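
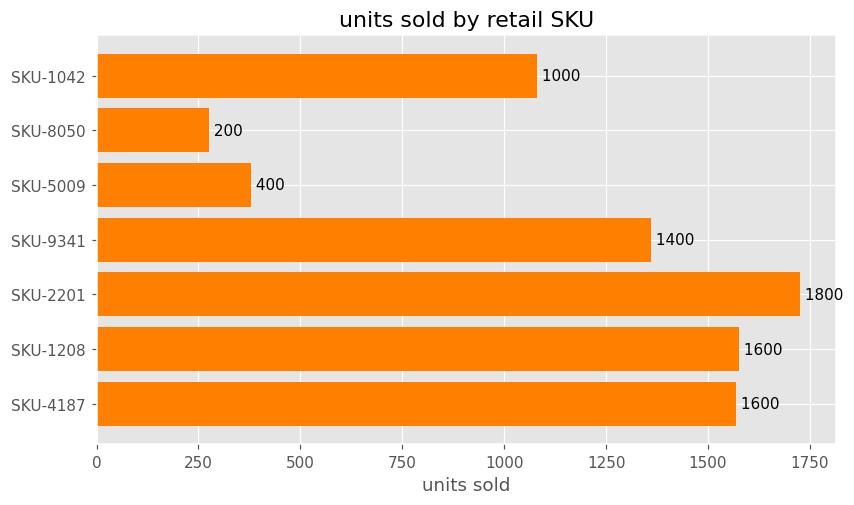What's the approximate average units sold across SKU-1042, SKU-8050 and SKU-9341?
≈ 867

(1000 + 200 + 1400) / 3 ≈ 867.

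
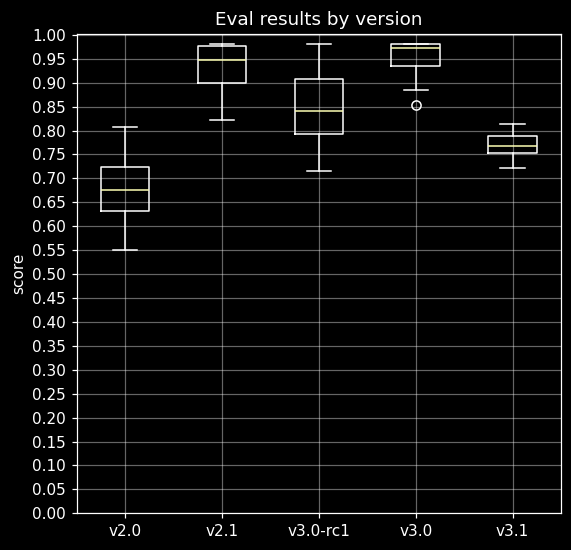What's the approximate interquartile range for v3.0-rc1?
Q3 ≈ 0.90, Q1 ≈ 0.80; IQR ≈ 0.10.

≈ 0.10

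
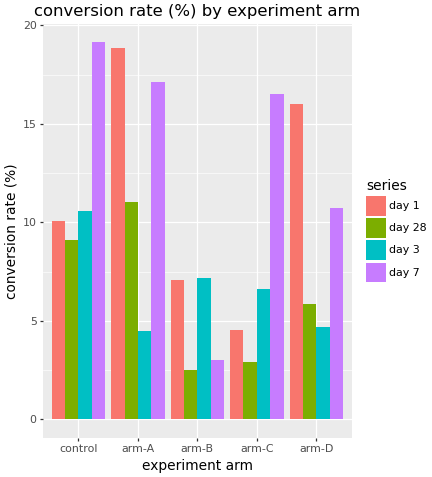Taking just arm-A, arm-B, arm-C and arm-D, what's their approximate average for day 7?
(18 + 2 + 16 + 10) / 4 ≈ 12.

≈ 12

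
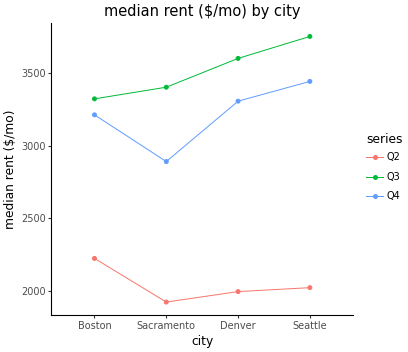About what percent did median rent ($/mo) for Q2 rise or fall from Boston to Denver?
≈ -9.1%

Boston ≈ 2200, Denver ≈ 2000; (2000 − 2200) / 2200 ≈ -9.1%.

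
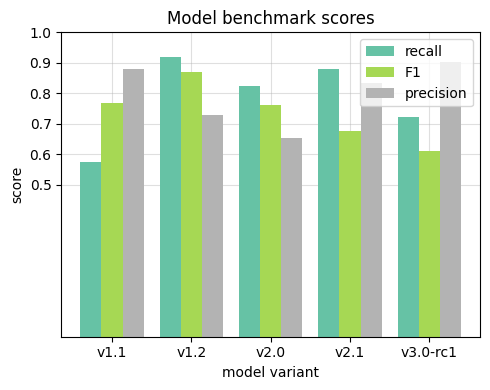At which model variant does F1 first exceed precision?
v1.1: F1 ≈ 0.8 vs precision ≈ 0.9 (not yet); v1.2: F1 ≈ 0.9 vs precision ≈ 0.7 (first crossover).

v1.2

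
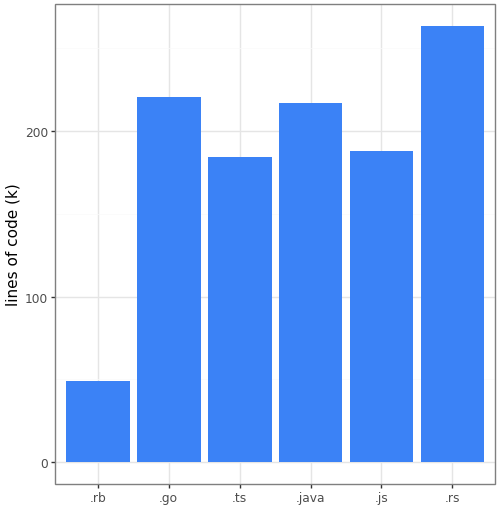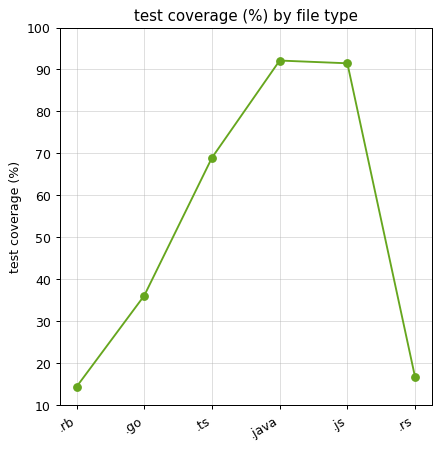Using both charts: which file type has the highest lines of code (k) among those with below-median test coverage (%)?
Chart 2 median test coverage (%) ≈ 50; below-median file types: .rb, .go, .rs. Among those, .rs has the highest lines of code (k) (≈ 275).

.rs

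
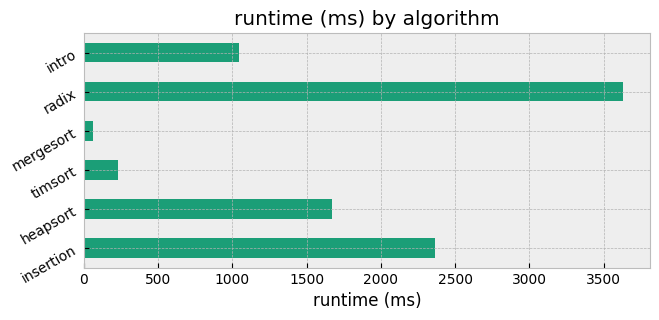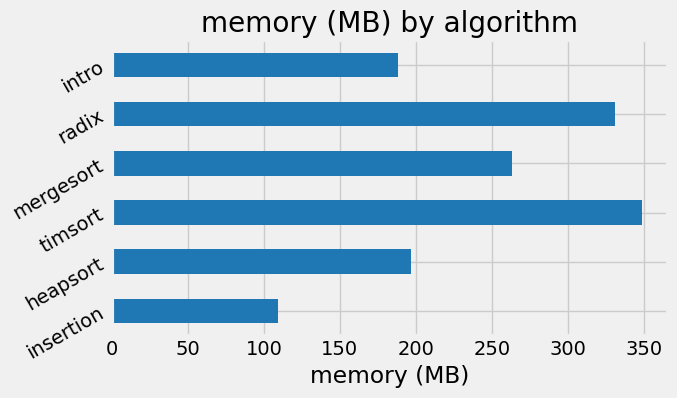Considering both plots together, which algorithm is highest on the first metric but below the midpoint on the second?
insertion

Chart 2 median memory (MB) ≈ 250; below-median algorithms: insertion, heapsort, intro. Among those, insertion has the highest runtime (ms) (≈ 2500).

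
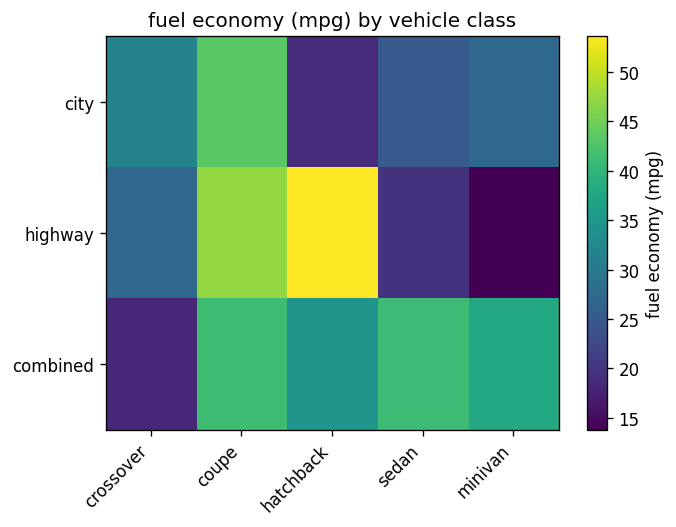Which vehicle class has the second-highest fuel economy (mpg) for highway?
coupe

Top 3 for highway: hatchback ≈ 55, coupe ≈ 45, crossover ≈ 25.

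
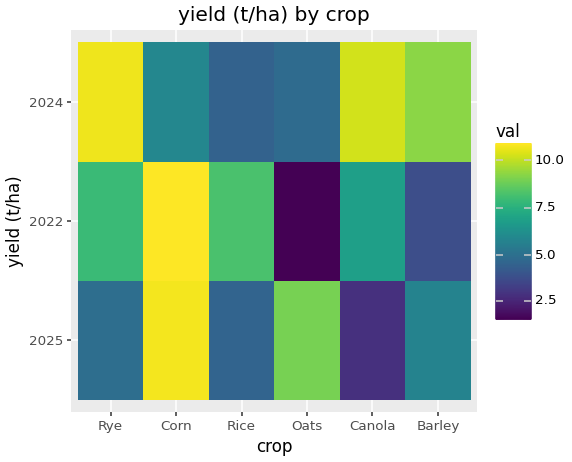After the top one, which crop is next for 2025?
Oats

Top 3 for 2025: Corn ≈ 11, Oats ≈ 9, Barley ≈ 6.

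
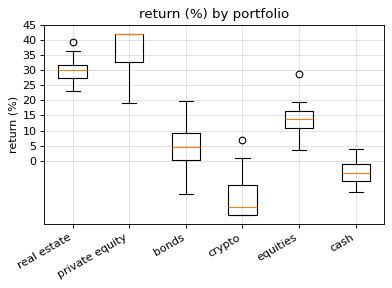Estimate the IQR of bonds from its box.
≈ 10

Q3 ≈ 10, Q1 ≈ 0; IQR ≈ 10.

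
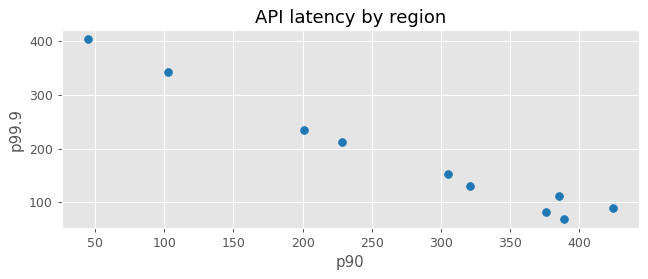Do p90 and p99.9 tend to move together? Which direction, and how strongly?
Points are negatively correlated; strong (|r| ≈ 1.0).

negative, strong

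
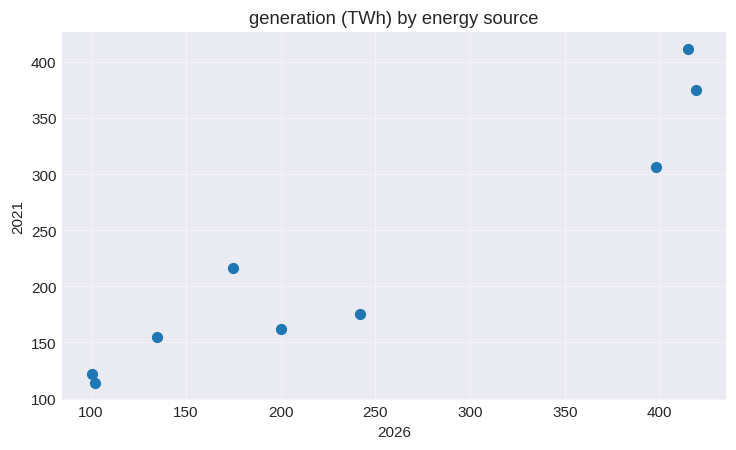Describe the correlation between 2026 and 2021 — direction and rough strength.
positive, strong

Points are positively correlated; strong (|r| ≈ 0.9).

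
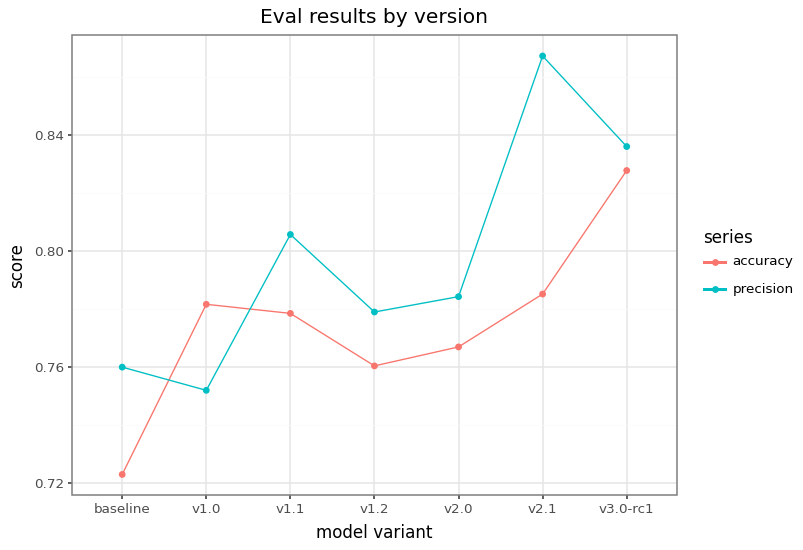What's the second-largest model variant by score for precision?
Top 3 for precision: v2.1 ≈ 0.86, v3.0-rc1 ≈ 0.84, v1.1 ≈ 0.80.

v3.0-rc1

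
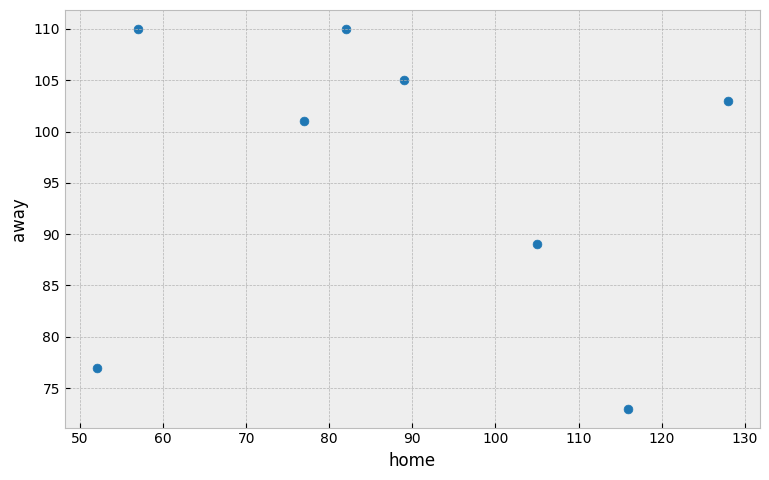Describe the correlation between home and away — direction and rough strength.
no clear correlation

Points are roughly uncorrelated; weak (|r| ≈ 0.1).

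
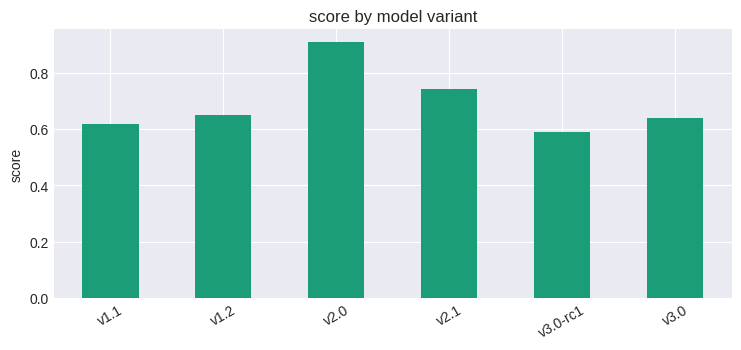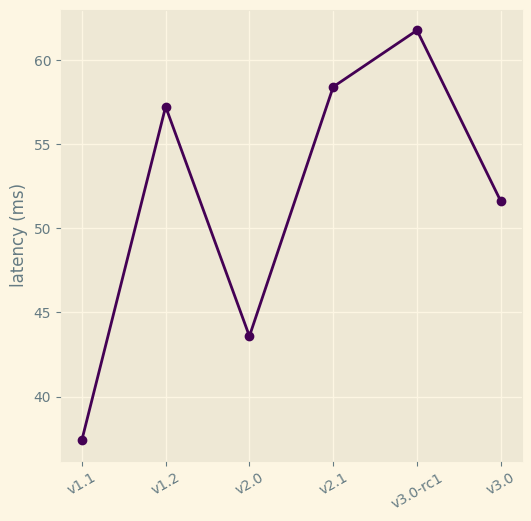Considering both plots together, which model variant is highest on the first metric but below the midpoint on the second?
v2.0

Chart 2 median latency (ms) ≈ 50; below-median model variants: v1.1, v2.0, v3.0. Among those, v2.0 has the highest score (≈ 0.9).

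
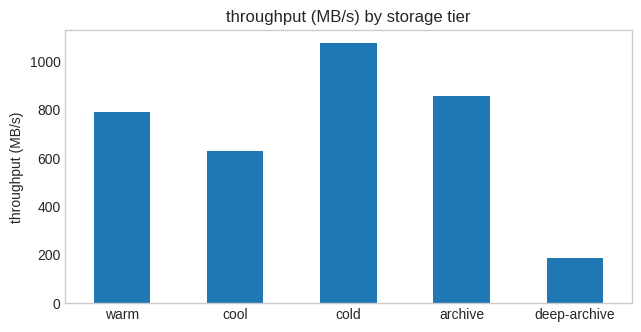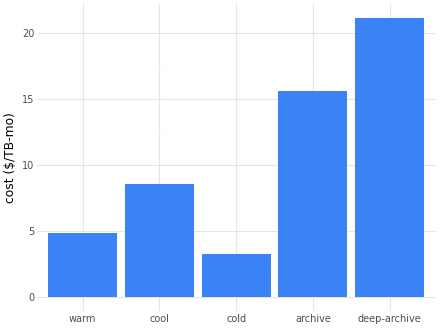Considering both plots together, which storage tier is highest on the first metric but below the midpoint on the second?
Chart 2 median cost ($/TB-mo) ≈ 8; below-median storage tiers: warm, cold. Among those, cold has the highest throughput (MB/s) (≈ 1100).

cold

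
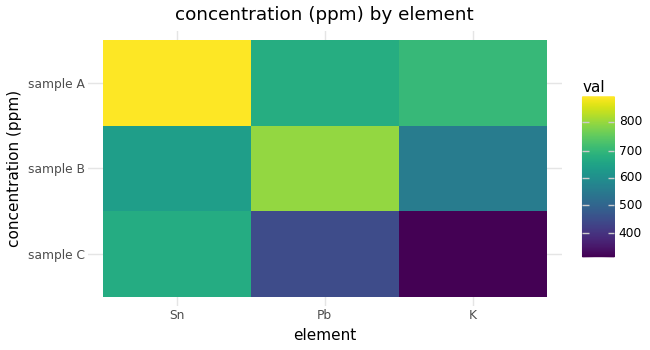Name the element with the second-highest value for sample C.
Top 3 for sample C: Sn ≈ 650, Pb ≈ 450, K ≈ 300.

Pb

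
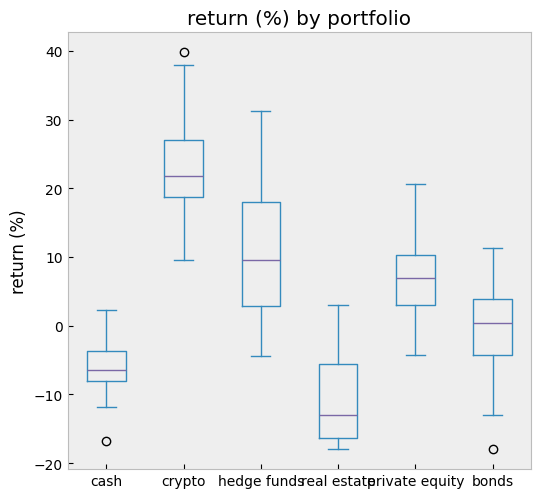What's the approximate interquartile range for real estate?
≈ 10

Q3 ≈ -5, Q1 ≈ -15; IQR ≈ 10.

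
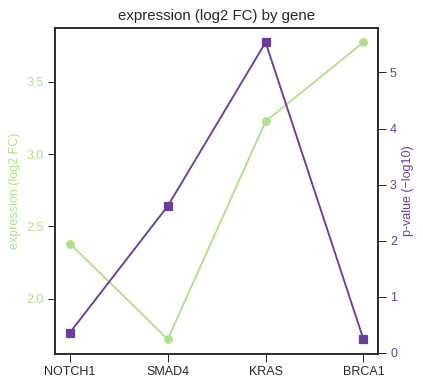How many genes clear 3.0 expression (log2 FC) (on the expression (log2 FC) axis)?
Above 3.0: KRAS, BRCA1.

2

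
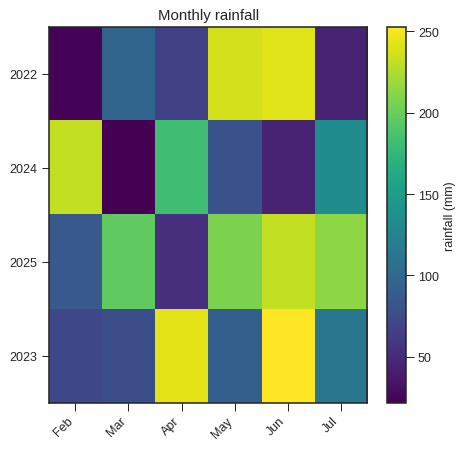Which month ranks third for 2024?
Jul

Top 4 for 2024: Feb ≈ 240, Apr ≈ 180, Jul ≈ 140, May ≈ 80.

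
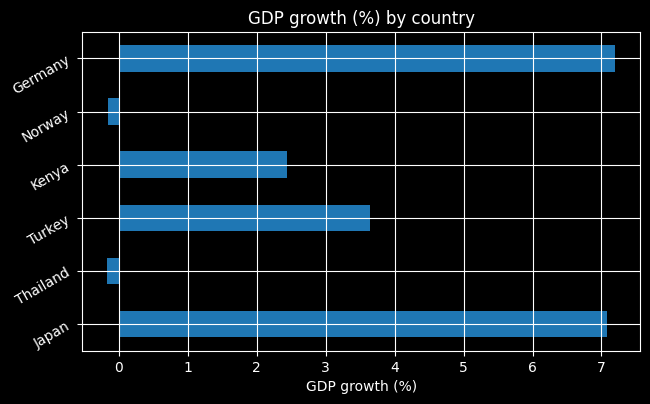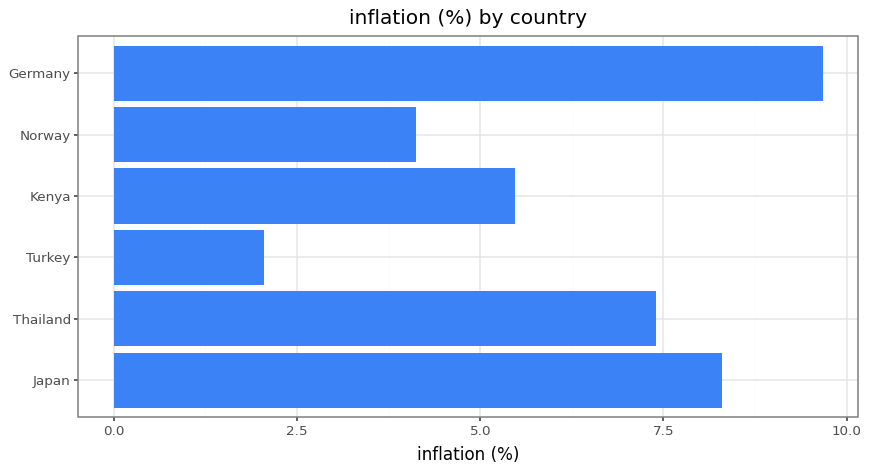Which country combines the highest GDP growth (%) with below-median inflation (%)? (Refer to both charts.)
Chart 2 median inflation (%) ≈ 6; below-median countries: Turkey, Kenya, Norway. Among those, Turkey has the highest GDP growth (%) (≈ 4).

Turkey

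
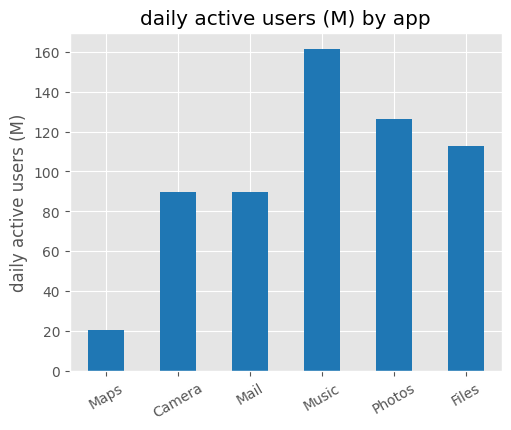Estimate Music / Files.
≈ 1.33×

Music ≈ 160, Files ≈ 120; 160/120 ≈ 1.33.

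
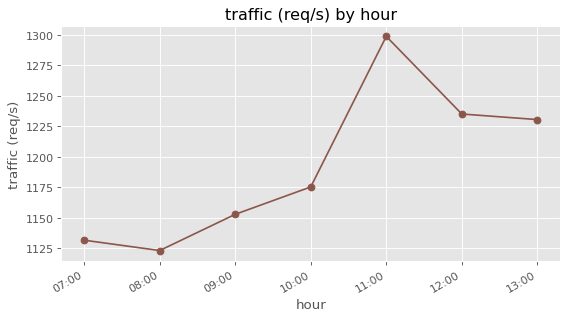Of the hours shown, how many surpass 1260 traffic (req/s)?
1

Above 1260: 11:00.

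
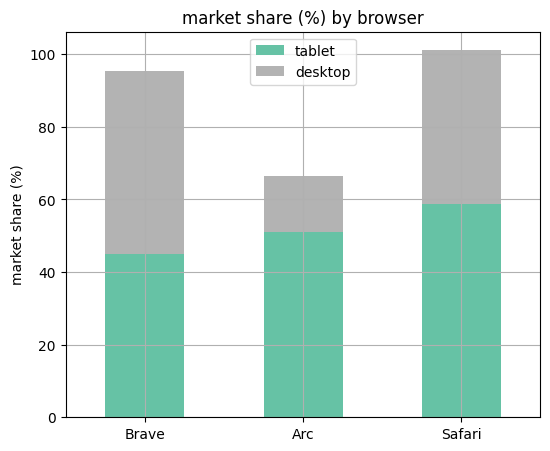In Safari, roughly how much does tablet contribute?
≈ 60

tablet top ≈ 60, bottom ≈ 0; segment ≈ 60.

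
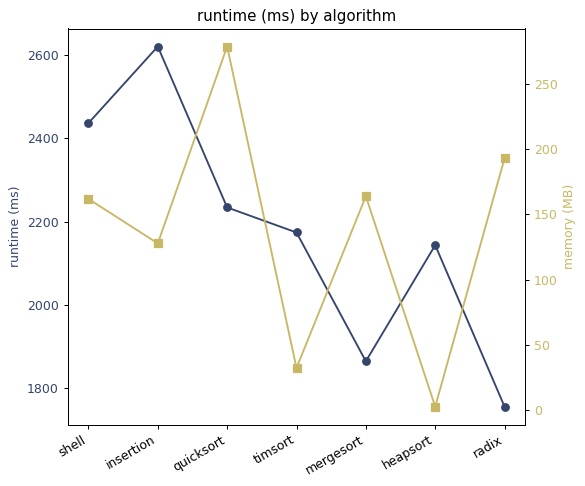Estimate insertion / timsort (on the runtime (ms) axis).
insertion ≈ 2600, timsort ≈ 2200; 2600/2200 ≈ 1.18.

≈ 1.18×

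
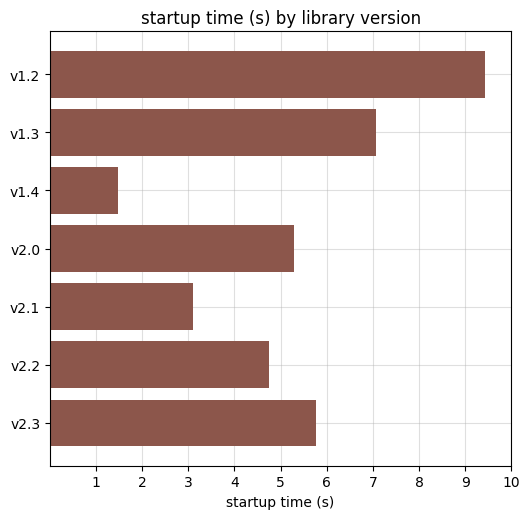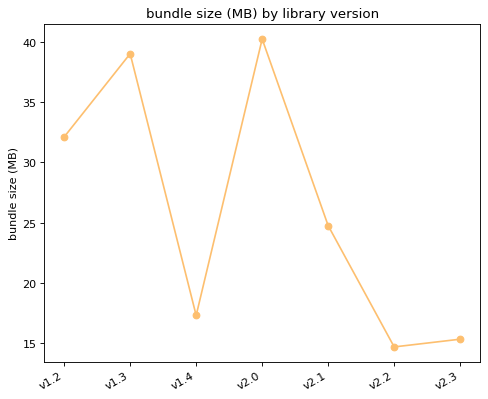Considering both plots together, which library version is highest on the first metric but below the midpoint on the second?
v2.3

Chart 2 median bundle size (MB) ≈ 25; below-median library versions: v1.4, v2.2, v2.3. Among those, v2.3 has the highest startup time (s) (≈ 6).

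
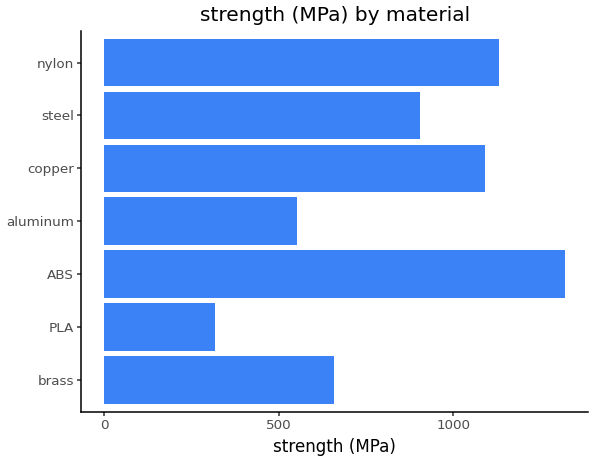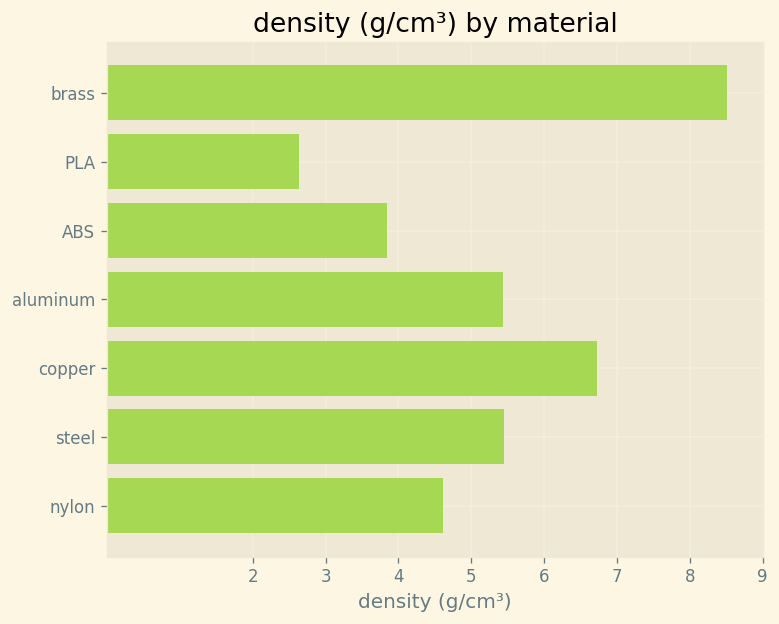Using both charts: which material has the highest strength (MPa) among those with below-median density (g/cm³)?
ABS

Chart 2 median density (g/cm³) ≈ 5; below-median materials: PLA, ABS, nylon. Among those, ABS has the highest strength (MPa) (≈ 1400).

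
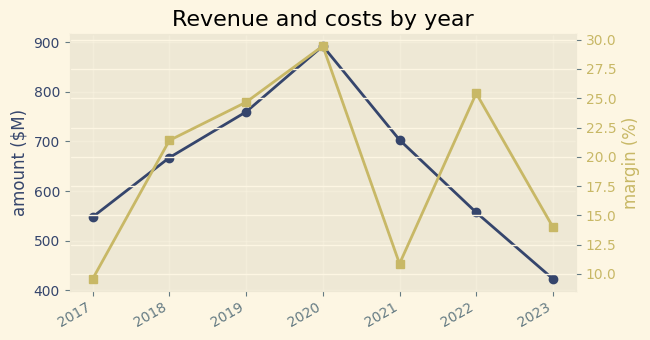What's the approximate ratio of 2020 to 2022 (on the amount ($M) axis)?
≈ 1.64×

2020 ≈ 900, 2022 ≈ 550; 900/550 ≈ 1.64.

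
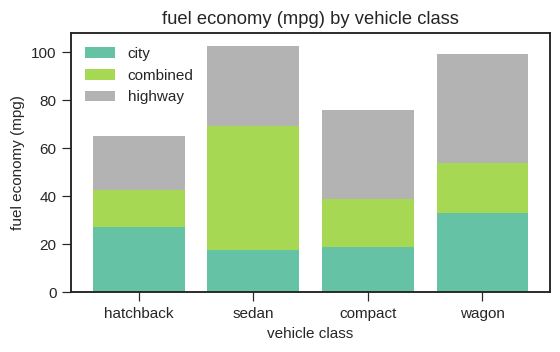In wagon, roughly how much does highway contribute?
highway top ≈ 100, bottom ≈ 50; segment ≈ 50.

≈ 50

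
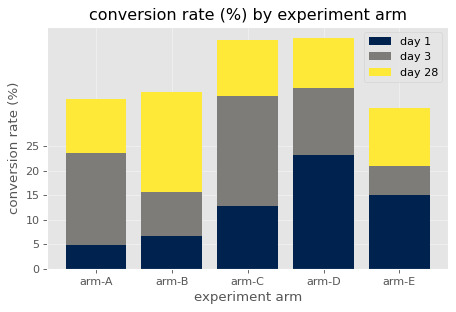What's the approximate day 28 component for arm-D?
≈ 10

day 28 top ≈ 45, bottom ≈ 35; segment ≈ 10.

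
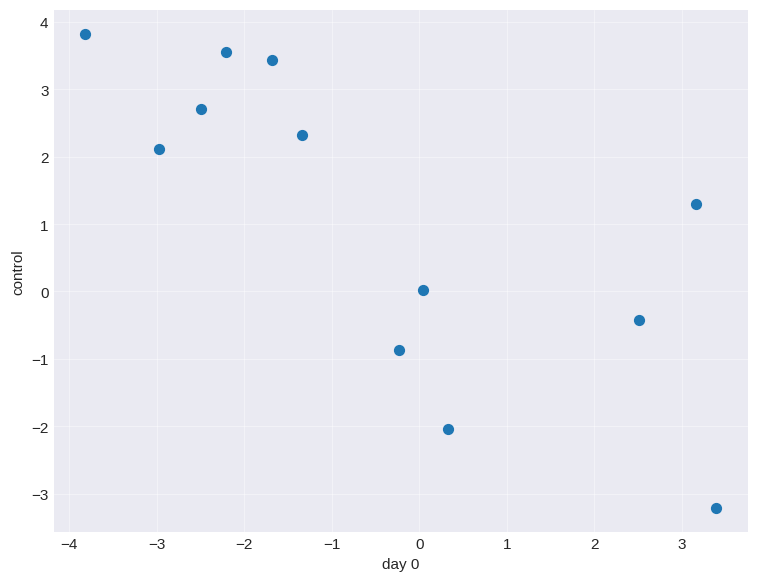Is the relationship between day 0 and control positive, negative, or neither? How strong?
negative, strong

Points are negatively correlated; strong (|r| ≈ 0.8).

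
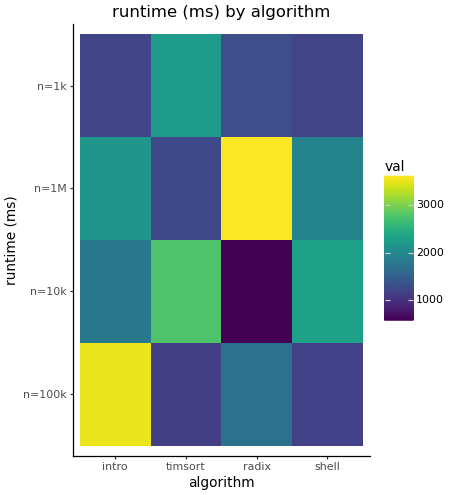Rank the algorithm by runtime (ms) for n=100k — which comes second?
radix

Top 3 for n=100k: intro ≈ 3500, radix ≈ 1500, shell ≈ 1000.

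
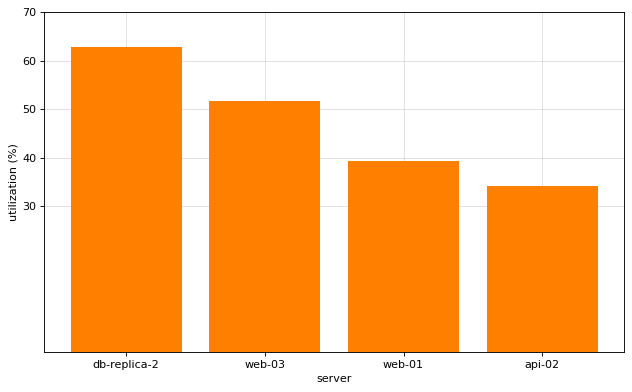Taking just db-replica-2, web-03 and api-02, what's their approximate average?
(60 + 50 + 30) / 3 ≈ 47.

≈ 47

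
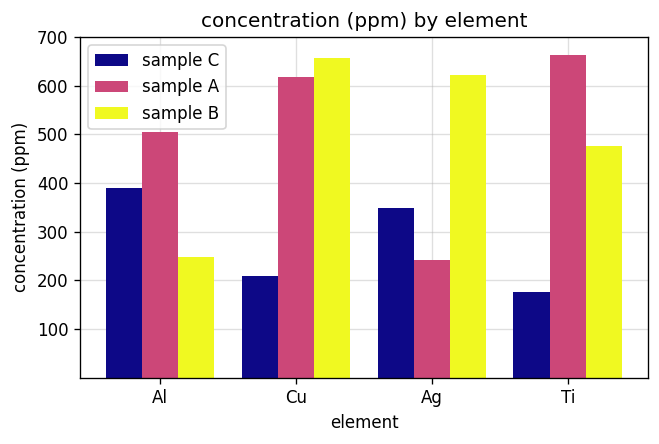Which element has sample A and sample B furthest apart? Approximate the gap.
Ag: sample A ≈ 200, sample B ≈ 600 → gap ≈ 400. Next-largest (Al) is only ≈ 300.

Ag, ≈ 400 ppm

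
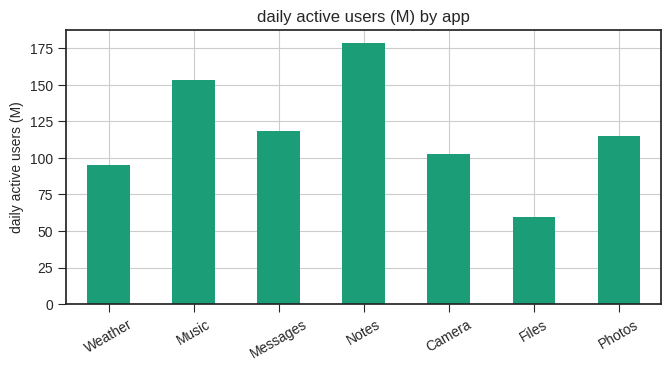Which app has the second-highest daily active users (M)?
Music

Top 3: Notes ≈ 180, Music ≈ 160, Messages ≈ 120.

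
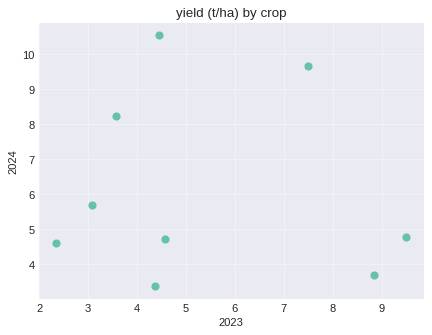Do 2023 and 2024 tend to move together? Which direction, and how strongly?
Points are roughly uncorrelated; weak (|r| ≈ 0.1).

no clear correlation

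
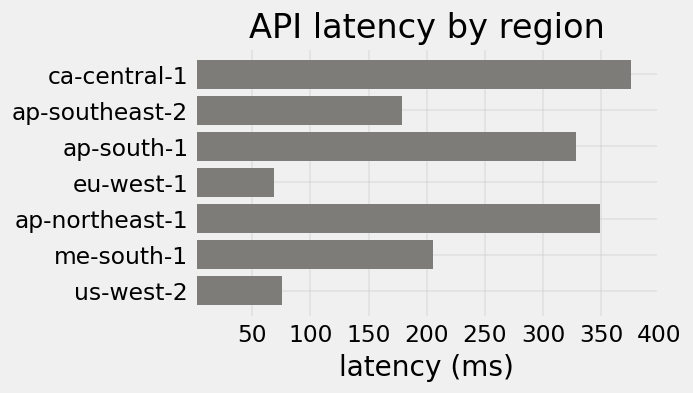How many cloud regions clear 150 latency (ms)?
Above 150: ca-central-1, ap-southeast-2, ap-south-1, ap-northeast-1, me-south-1.

5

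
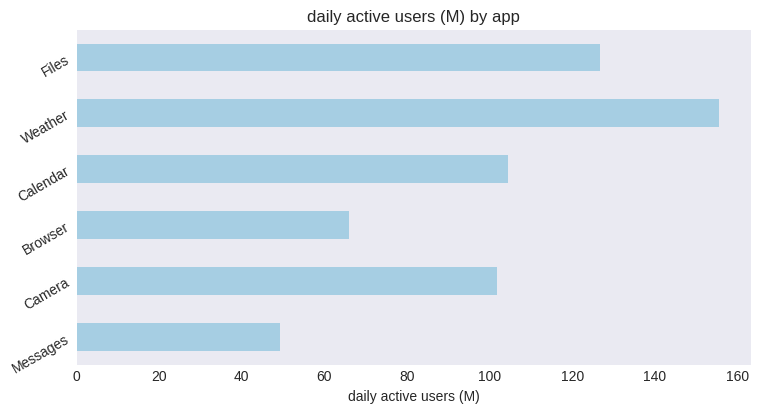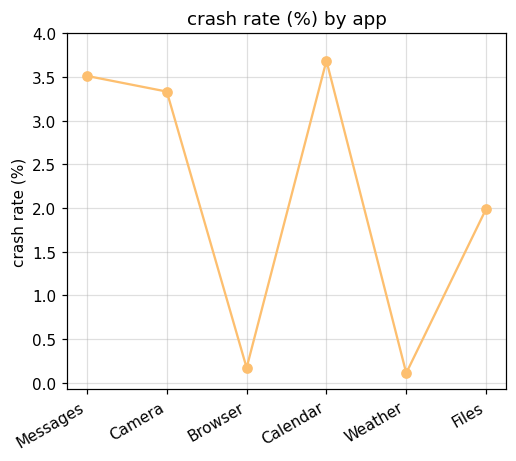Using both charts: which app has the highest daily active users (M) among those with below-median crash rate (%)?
Weather

Chart 2 median crash rate (%) ≈ 2.5; below-median apps: Browser, Weather, Files. Among those, Weather has the highest daily active users (M) (≈ 160).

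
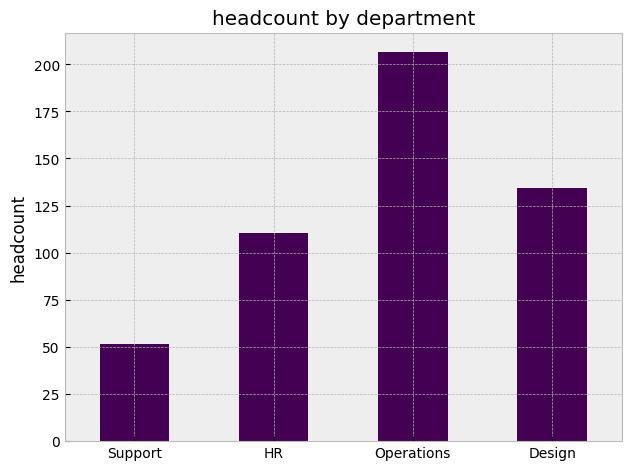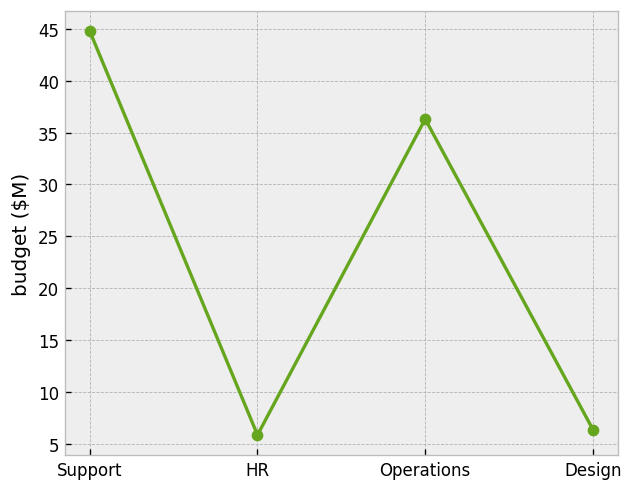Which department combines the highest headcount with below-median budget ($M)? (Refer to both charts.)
Chart 2 median budget ($M) ≈ 20; below-median departments: HR, Design. Among those, Design has the highest headcount (≈ 140).

Design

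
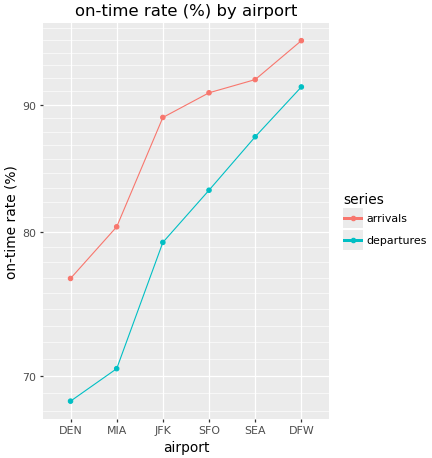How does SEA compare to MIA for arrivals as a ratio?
≈ 1.12×

SEA ≈ 90, MIA ≈ 80; 90/80 ≈ 1.12.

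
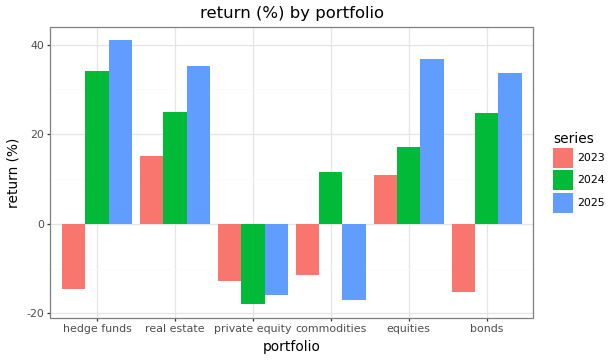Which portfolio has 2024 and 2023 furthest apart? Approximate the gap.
hedge funds: 2024 ≈ 35, 2023 ≈ -15 → gap ≈ 50. Next-largest (bonds) is only ≈ 40.

hedge funds, ≈ 50 %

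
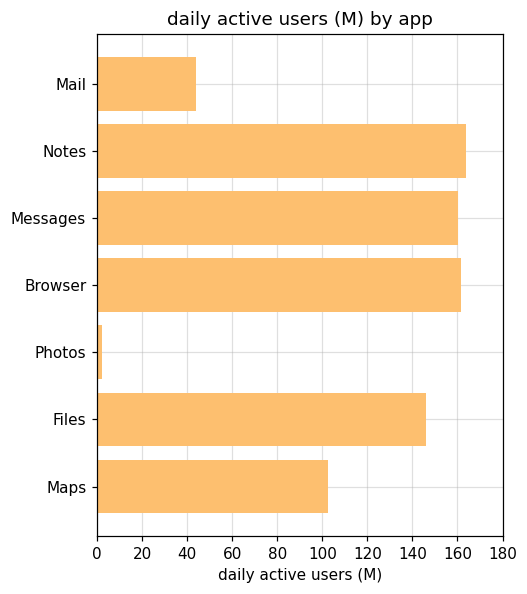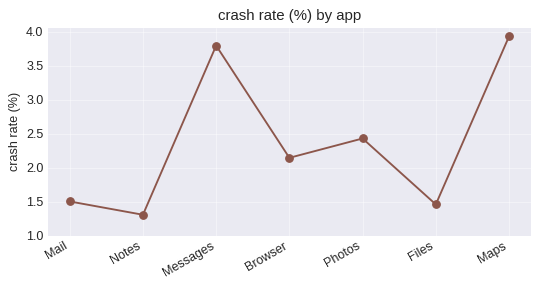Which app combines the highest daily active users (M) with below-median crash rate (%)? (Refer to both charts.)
Chart 2 median crash rate (%) ≈ 2; below-median apps: Mail, Notes, Files. Among those, Notes has the highest daily active users (M) (≈ 160).

Notes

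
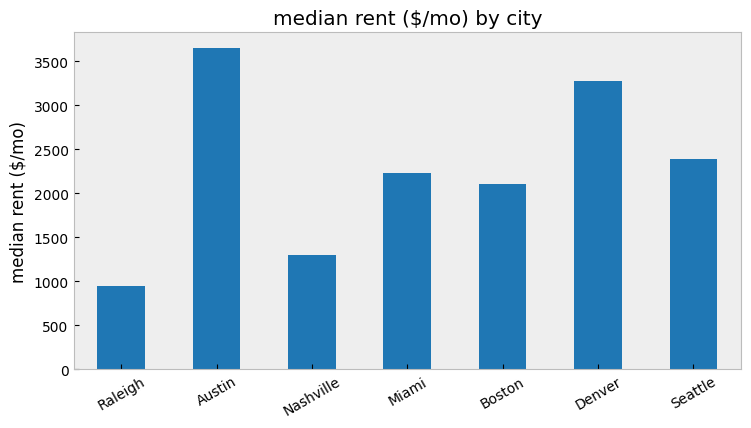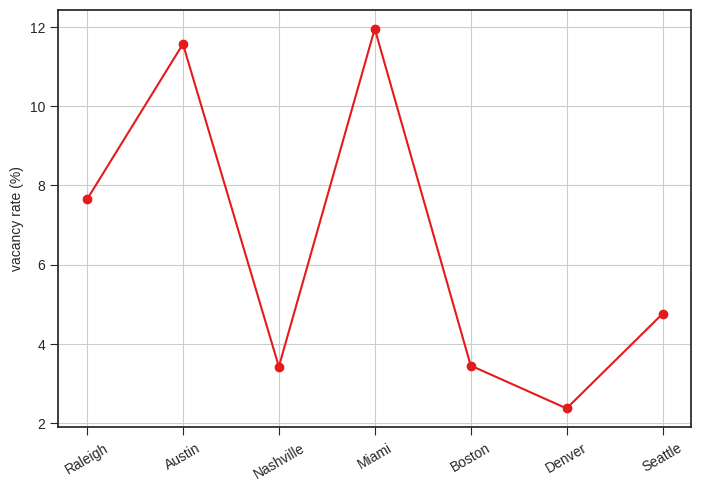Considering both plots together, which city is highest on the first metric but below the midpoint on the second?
Chart 2 median vacancy rate (%) ≈ 4; below-median cities: Nashville, Boston, Denver. Among those, Denver has the highest median rent ($/mo) (≈ 3500).

Denver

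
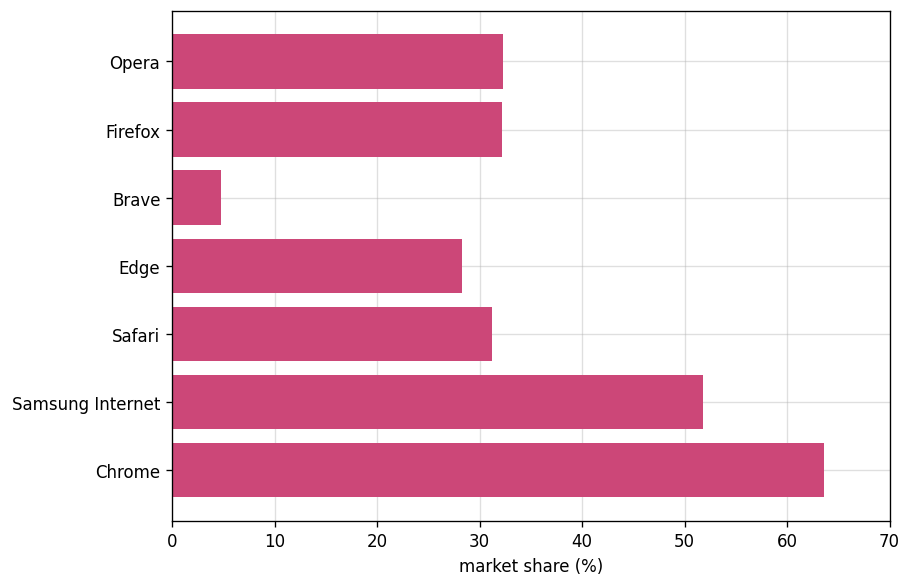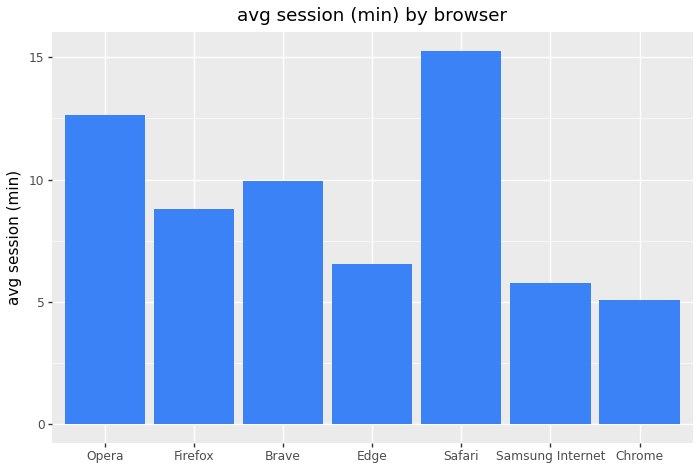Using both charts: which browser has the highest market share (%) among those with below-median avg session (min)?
Chart 2 median avg session (min) ≈ 8; below-median browsers: Edge, Samsung Internet, Chrome. Among those, Chrome has the highest market share (%) (≈ 60).

Chrome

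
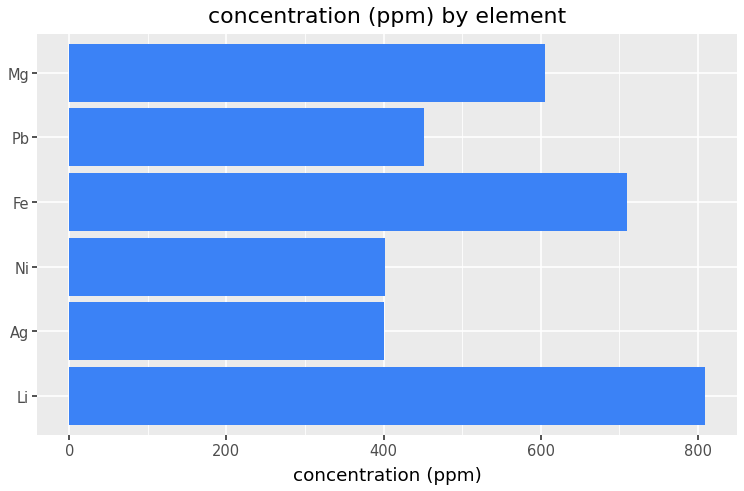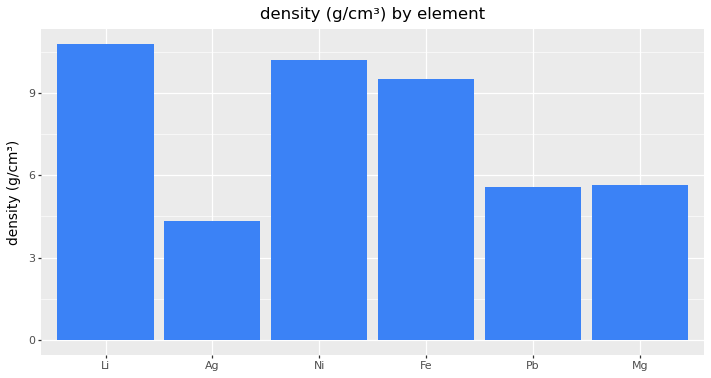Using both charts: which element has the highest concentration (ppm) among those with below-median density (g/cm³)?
Mg

Chart 2 median density (g/cm³) ≈ 8; below-median elements: Ag, Pb, Mg. Among those, Mg has the highest concentration (ppm) (≈ 600).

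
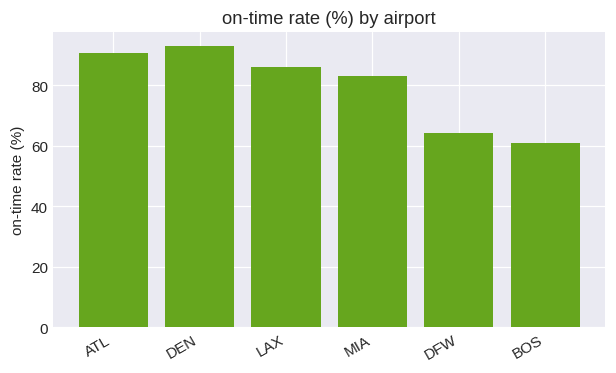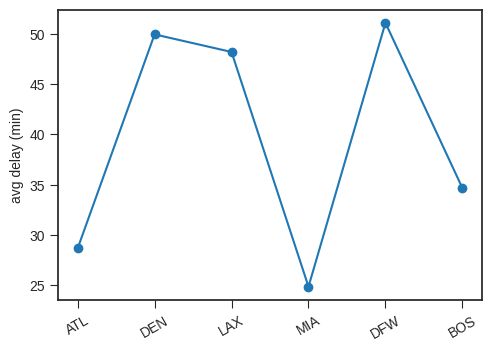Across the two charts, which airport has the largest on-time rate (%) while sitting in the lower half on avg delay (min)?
Chart 2 median avg delay (min) ≈ 40; below-median airports: ATL, MIA, BOS. Among those, ATL has the highest on-time rate (%) (≈ 90).

ATL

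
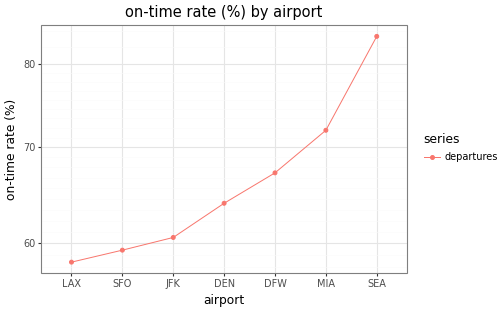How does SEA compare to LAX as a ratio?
SEA ≈ 85, LAX ≈ 60; 85/60 ≈ 1.42.

≈ 1.42×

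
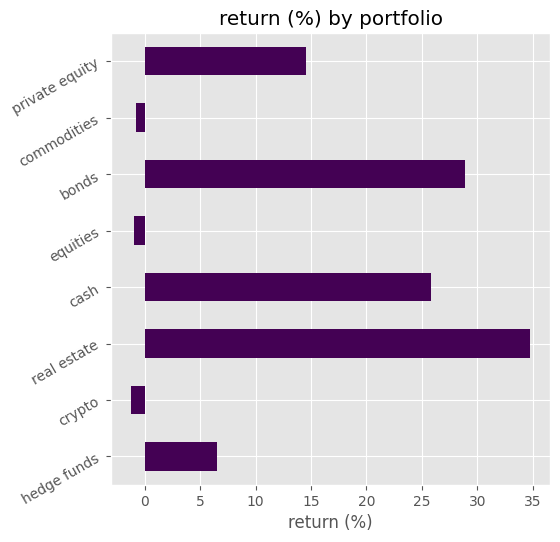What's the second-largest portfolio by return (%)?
bonds

Top 3: real estate ≈ 35, bonds ≈ 30, cash ≈ 25.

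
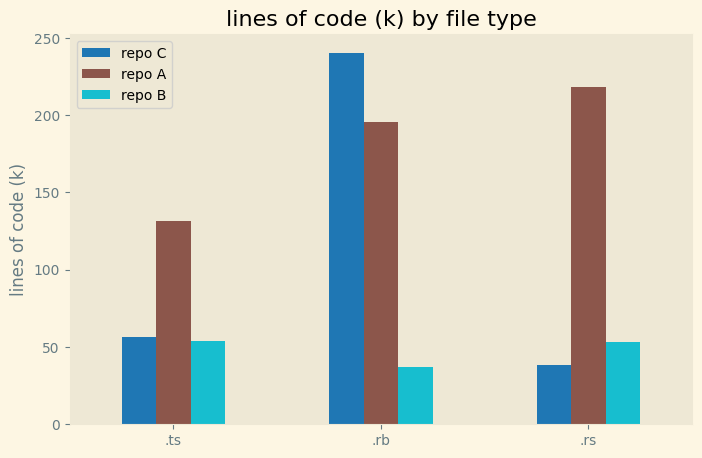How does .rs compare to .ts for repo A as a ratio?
≈ 1.8×

.rs ≈ 225, .ts ≈ 125; 225/125 ≈ 1.8.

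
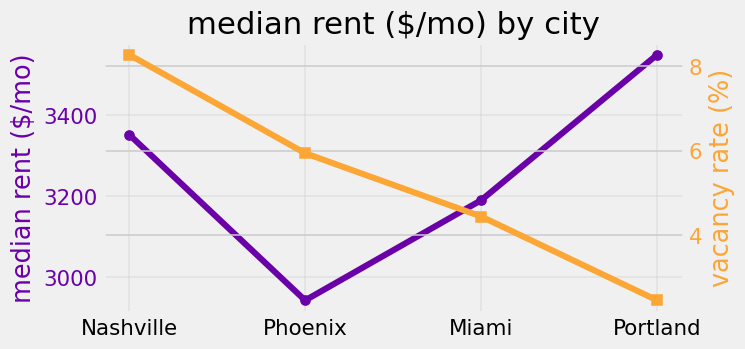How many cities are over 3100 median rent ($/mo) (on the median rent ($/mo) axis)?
3

Above 3100: Nashville, Miami, Portland.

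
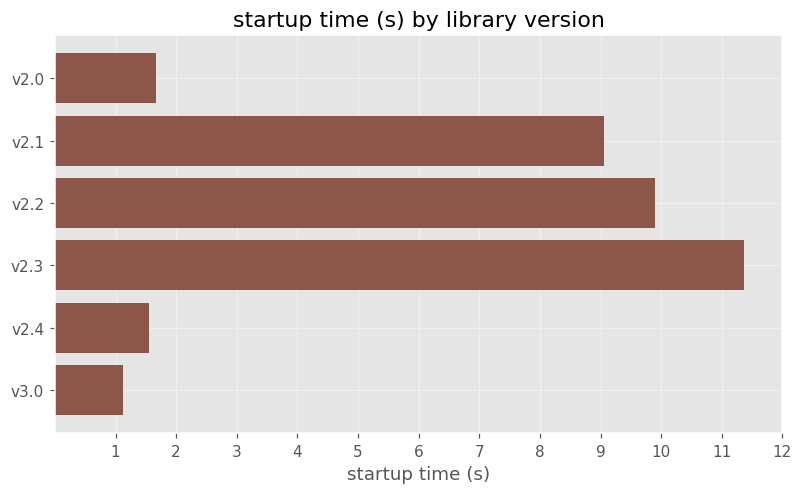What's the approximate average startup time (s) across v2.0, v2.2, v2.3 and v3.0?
≈ 6

(2 + 10 + 11 + 1) / 4 ≈ 6.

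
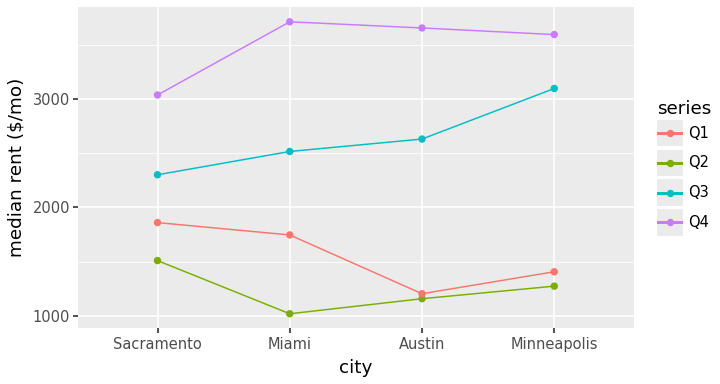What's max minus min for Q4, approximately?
Max Miami ≈ 3500, min Sacramento ≈ 3000; range ≈ 500.

≈ 500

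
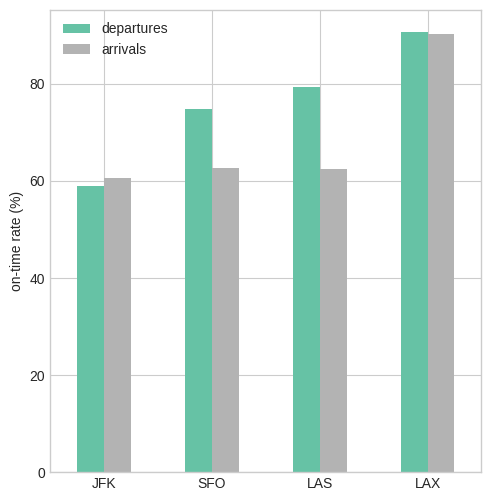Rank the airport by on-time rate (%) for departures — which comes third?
SFO

Top 4 for departures: LAX ≈ 90, LAS ≈ 80, SFO ≈ 70, JFK ≈ 60.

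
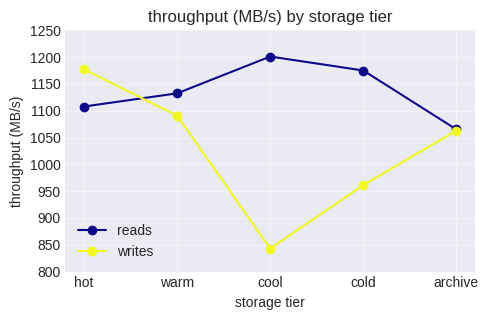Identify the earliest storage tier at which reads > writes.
warm

hot: reads ≈ 1100 vs writes ≈ 1200 (not yet); warm: reads ≈ 1150 vs writes ≈ 1100 (first crossover).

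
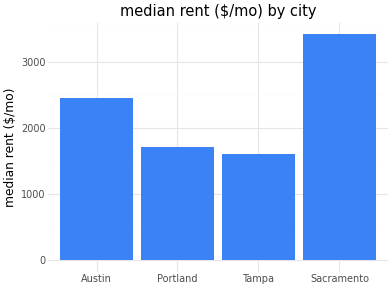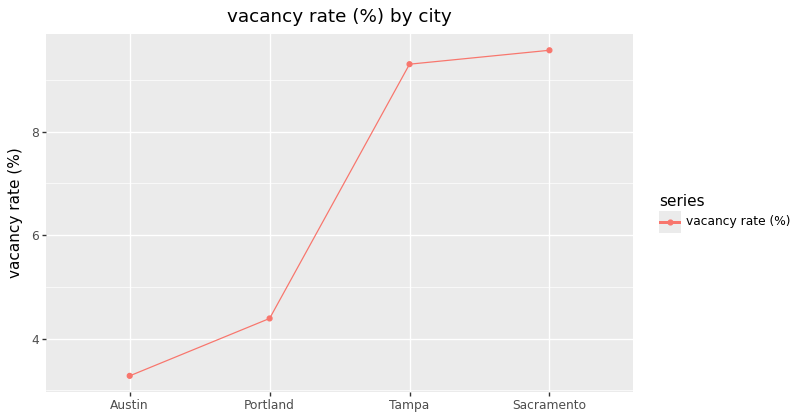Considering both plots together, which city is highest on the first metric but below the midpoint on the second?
Chart 2 median vacancy rate (%) ≈ 7; below-median cities: Austin, Portland. Among those, Austin has the highest median rent ($/mo) (≈ 2500).

Austin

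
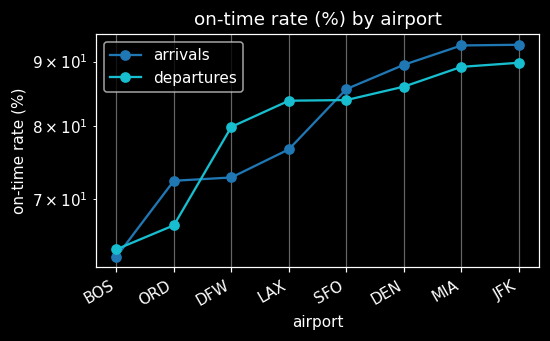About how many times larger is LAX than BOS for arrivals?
LAX ≈ 75, BOS ≈ 65; 75/65 ≈ 1.15.

≈ 1.15×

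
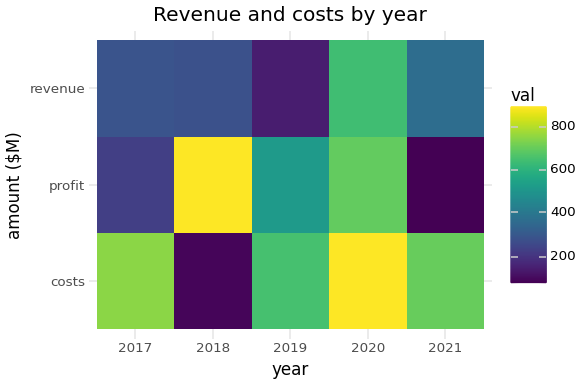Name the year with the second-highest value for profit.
Top 3 for profit: 2018 ≈ 900, 2020 ≈ 700, 2019 ≈ 500.

2020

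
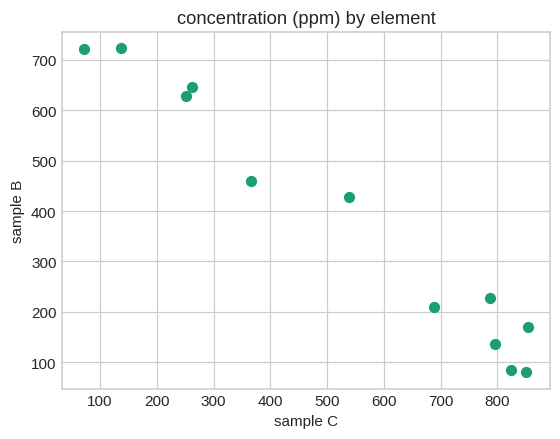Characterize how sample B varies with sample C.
negative, strong

Points are negatively correlated; strong (|r| ≈ 1.0).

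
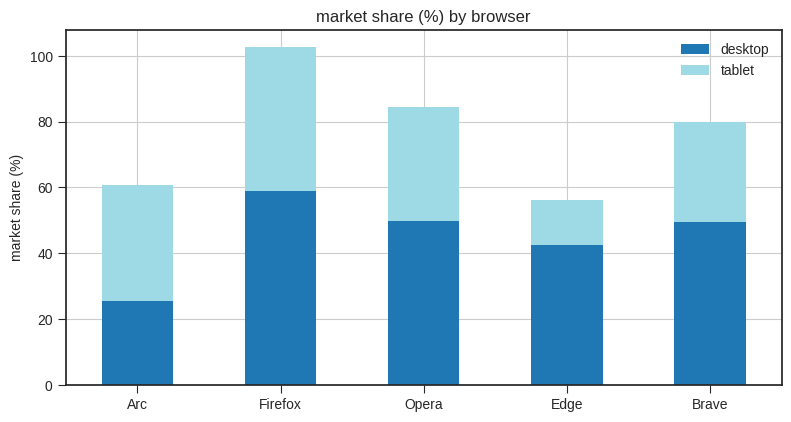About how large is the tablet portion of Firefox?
tablet top ≈ 100, bottom ≈ 60; segment ≈ 40.

≈ 40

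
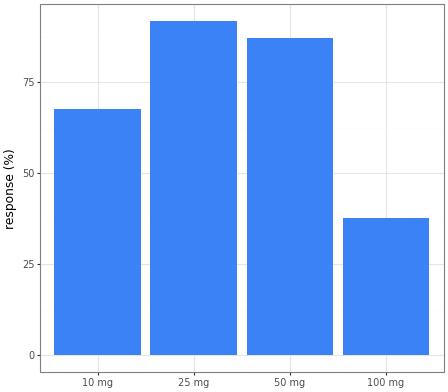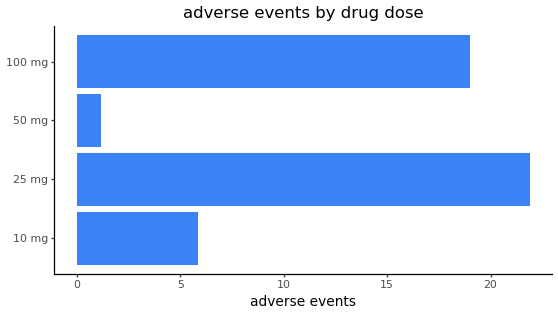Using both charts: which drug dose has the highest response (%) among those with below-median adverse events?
Chart 2 median adverse events ≈ 10; below-median drug doses: 10 mg, 50 mg. Among those, 50 mg has the highest response (%) (≈ 90).

50 mg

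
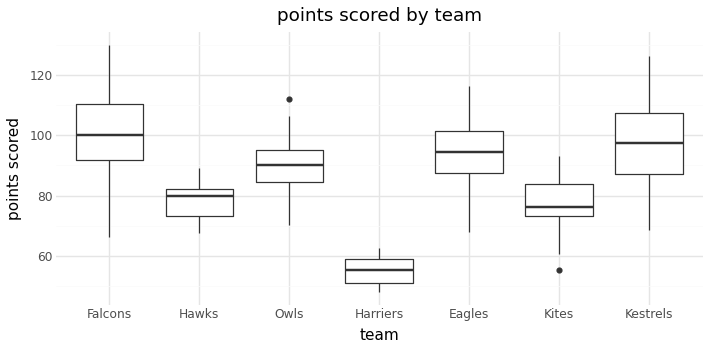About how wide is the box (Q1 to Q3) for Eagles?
≈ 15

Q3 ≈ 100, Q1 ≈ 85; IQR ≈ 15.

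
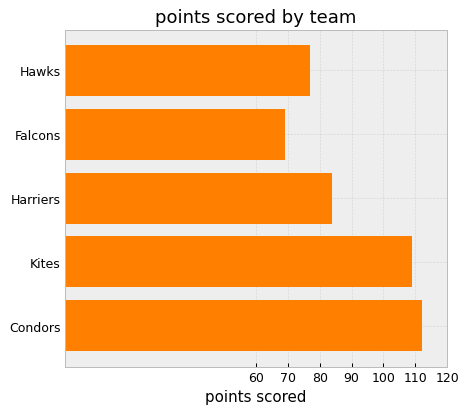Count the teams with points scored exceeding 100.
2

Above 100: Kites, Condors.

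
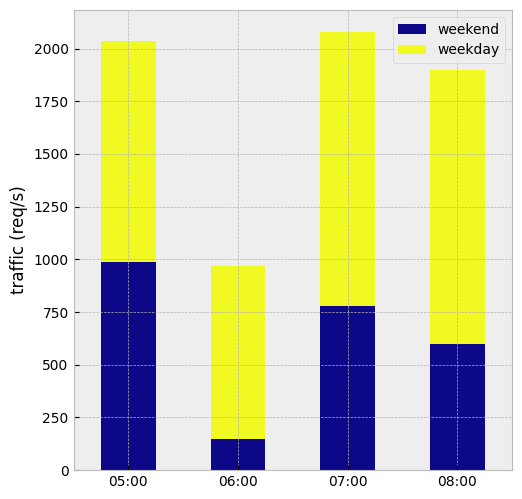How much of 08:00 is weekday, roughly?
≈ 1400

weekday top ≈ 2000, bottom ≈ 600; segment ≈ 1400.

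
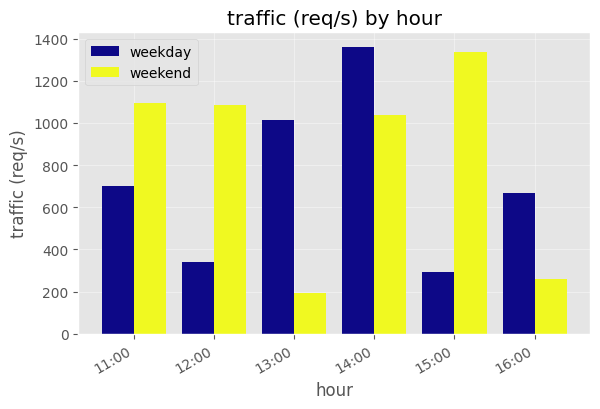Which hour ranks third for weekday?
Top 4 for weekday: 14:00 ≈ 1400, 13:00 ≈ 1000, 11:00 ≈ 800, 16:00 ≈ 600.

11:00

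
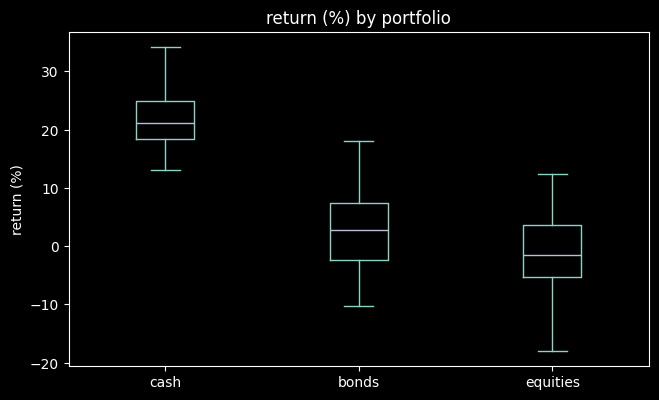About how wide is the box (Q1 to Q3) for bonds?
≈ 10

Q3 ≈ 8, Q1 ≈ -2; IQR ≈ 10.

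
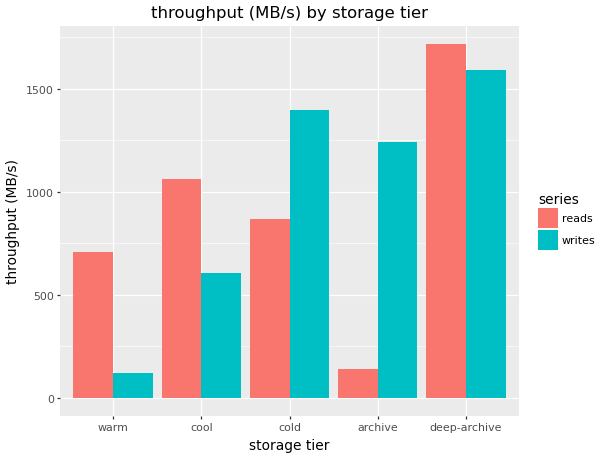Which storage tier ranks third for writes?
archive

Top 4 for writes: deep-archive ≈ 1600, cold ≈ 1400, archive ≈ 1200, cool ≈ 600.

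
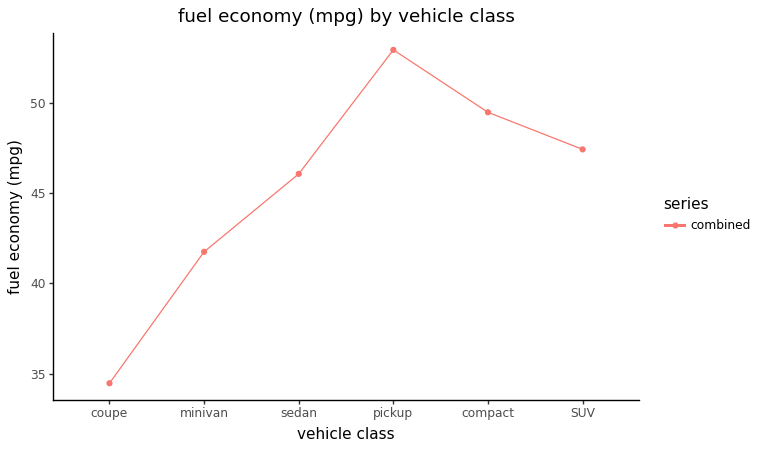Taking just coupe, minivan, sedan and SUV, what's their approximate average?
(34 + 42 + 46 + 48) / 4 ≈ 42.

≈ 42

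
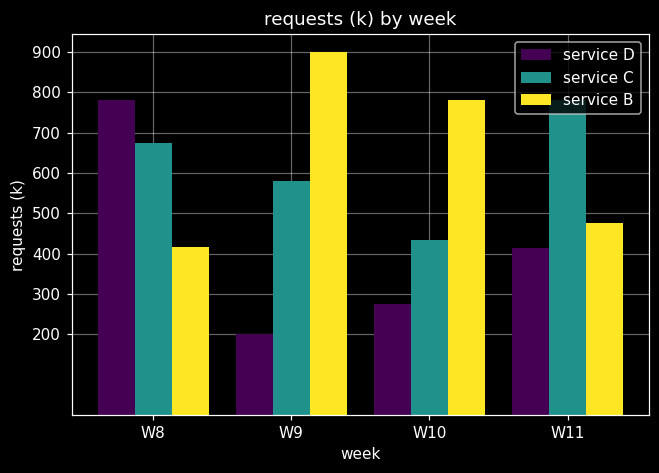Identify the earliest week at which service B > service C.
W8: service B ≈ 400 vs service C ≈ 700 (not yet); W9: service B ≈ 900 vs service C ≈ 600 (first crossover).

W9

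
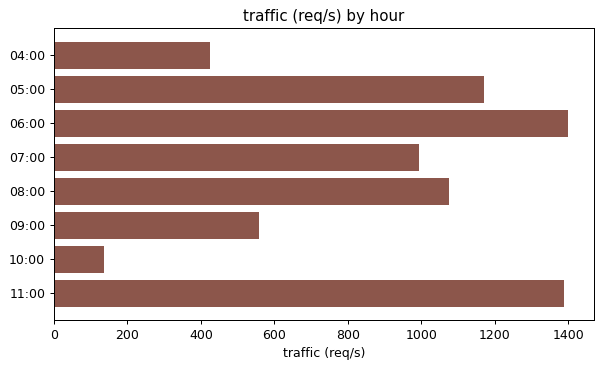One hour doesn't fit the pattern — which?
10:00

10:00 ≈ 200; the rest sit between ≈ 400 and ≈ 1400.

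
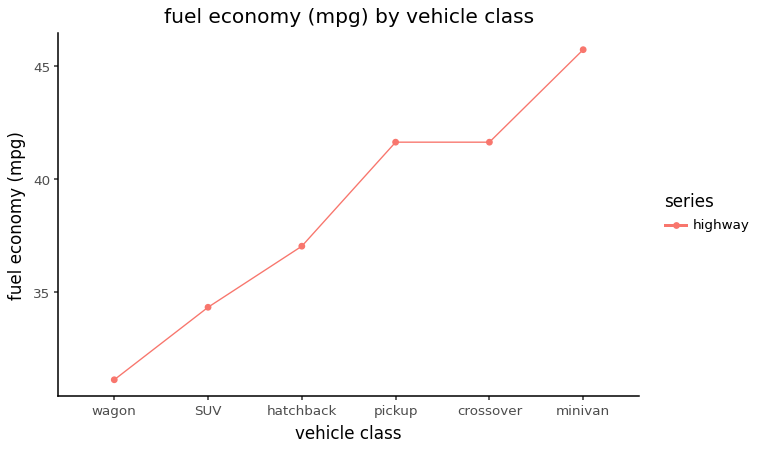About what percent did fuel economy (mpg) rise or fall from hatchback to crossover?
hatchback ≈ 38, crossover ≈ 42; (42 − 38) / 38 ≈ +10.5%.

≈ +10.5%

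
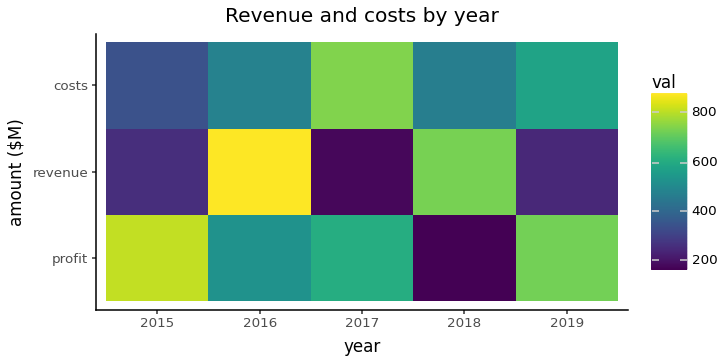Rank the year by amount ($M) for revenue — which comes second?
2018

Top 3 for revenue: 2016 ≈ 900, 2018 ≈ 700, 2015 ≈ 300.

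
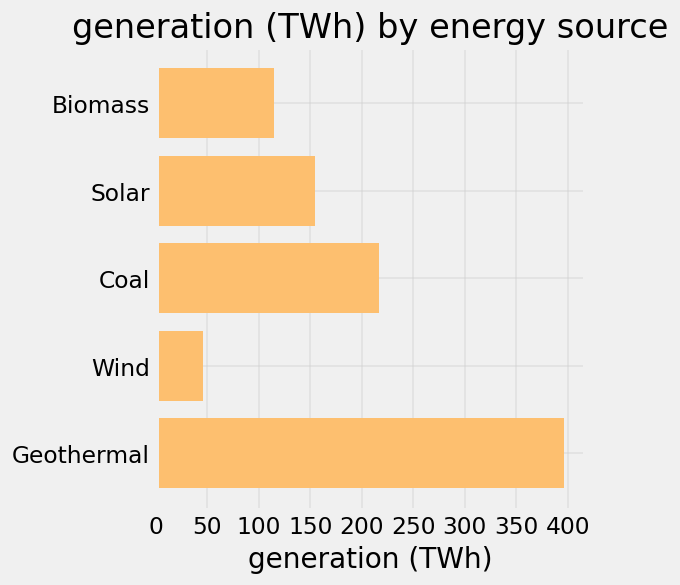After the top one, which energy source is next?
Coal

Top 3: Geothermal ≈ 400, Coal ≈ 200, Solar ≈ 150.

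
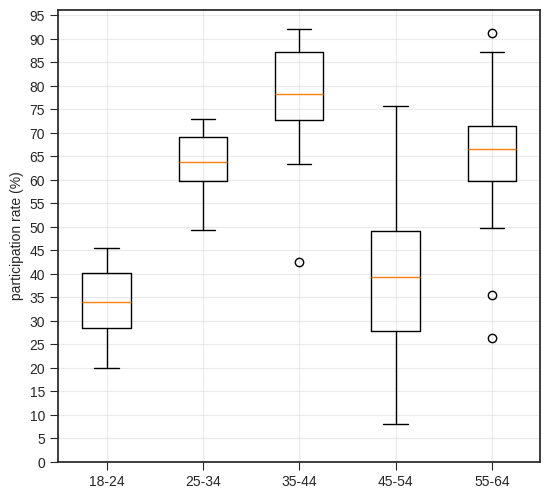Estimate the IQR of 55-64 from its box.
Q3 ≈ 70, Q1 ≈ 60; IQR ≈ 10.

≈ 10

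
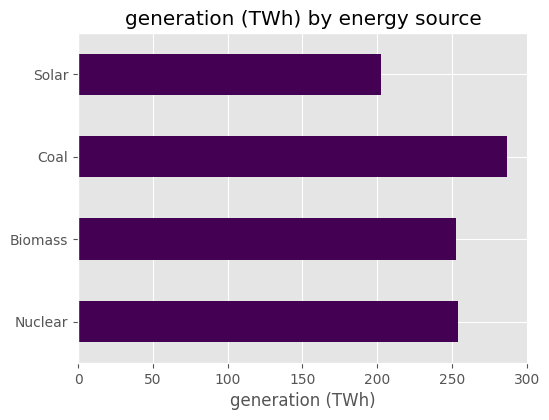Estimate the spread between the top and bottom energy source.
≈ 75

Max Coal ≈ 275, min Solar ≈ 200; range ≈ 75.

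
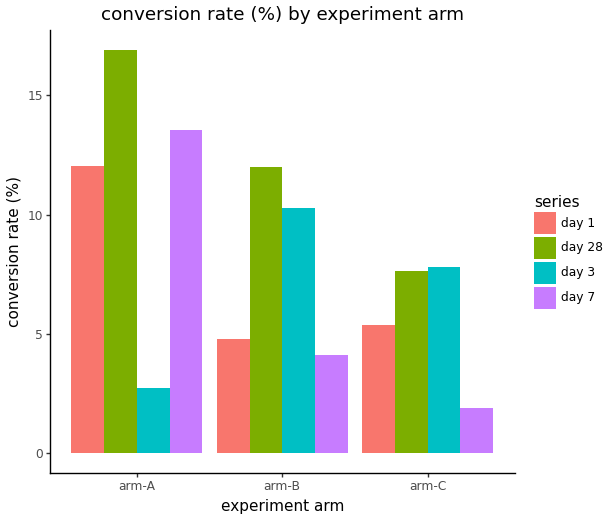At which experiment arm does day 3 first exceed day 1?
arm-A: day 3 ≈ 2 vs day 1 ≈ 12 (not yet); arm-B: day 3 ≈ 10 vs day 1 ≈ 4 (first crossover).

arm-B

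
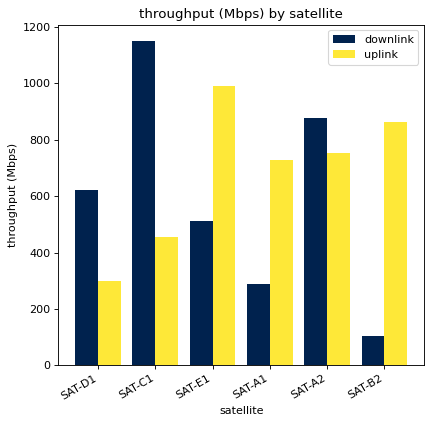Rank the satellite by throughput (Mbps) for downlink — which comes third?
Top 4 for downlink: SAT-C1 ≈ 1200, SAT-A2 ≈ 900, SAT-D1 ≈ 600, SAT-E1 ≈ 500.

SAT-D1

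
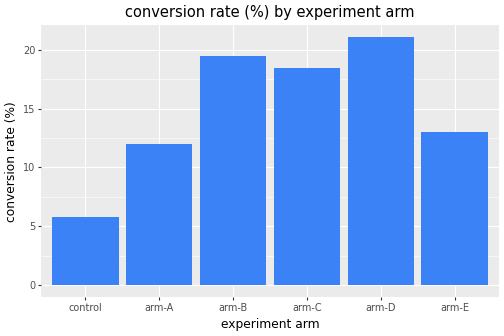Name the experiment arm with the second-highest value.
Top 3: arm-D ≈ 22, arm-B ≈ 20, arm-C ≈ 18.

arm-B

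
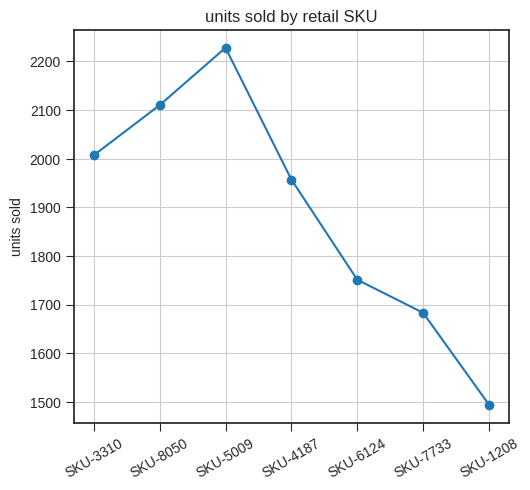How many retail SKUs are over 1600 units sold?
Above 1600: SKU-3310, SKU-8050, SKU-5009, SKU-4187, SKU-6124, SKU-7733.

6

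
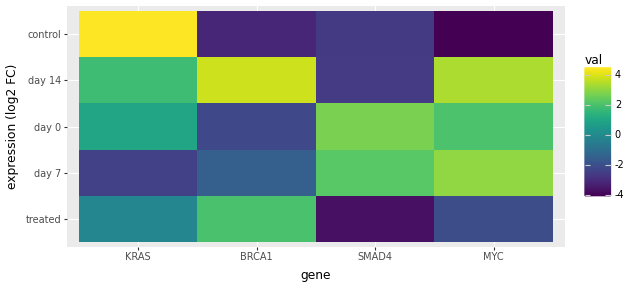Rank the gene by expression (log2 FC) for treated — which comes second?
Top 3 for treated: BRCA1 ≈ 2, KRAS ≈ 0, MYC ≈ -2.

KRAS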